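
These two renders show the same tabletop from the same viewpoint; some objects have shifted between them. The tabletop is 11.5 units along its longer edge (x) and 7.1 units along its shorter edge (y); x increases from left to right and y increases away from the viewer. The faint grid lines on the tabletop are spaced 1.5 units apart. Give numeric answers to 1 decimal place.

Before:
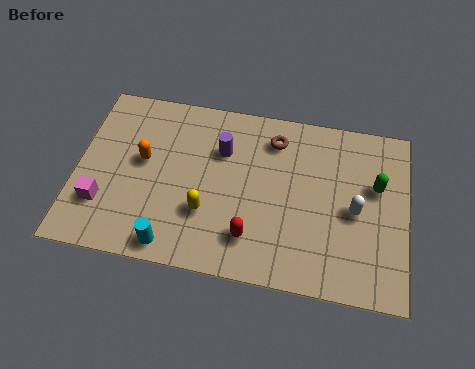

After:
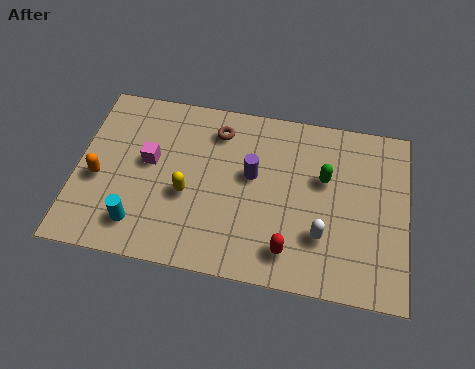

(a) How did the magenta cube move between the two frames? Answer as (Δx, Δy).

(1.5, 2.0)

From the two frames, the magenta cube sits at roughly (1.0, 2.0) before and (2.5, 4.0) after.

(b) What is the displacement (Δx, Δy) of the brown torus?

(-2.0, 0.0)

From the two frames, the brown torus sits at roughly (6.8, 5.7) before and (4.8, 5.7) after.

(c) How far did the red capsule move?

1.3

The red capsule was near (6.2, 1.6) before and (7.5, 1.3) after, so it travelled √(1.3² + 0.3²) ≈ 1.3 units.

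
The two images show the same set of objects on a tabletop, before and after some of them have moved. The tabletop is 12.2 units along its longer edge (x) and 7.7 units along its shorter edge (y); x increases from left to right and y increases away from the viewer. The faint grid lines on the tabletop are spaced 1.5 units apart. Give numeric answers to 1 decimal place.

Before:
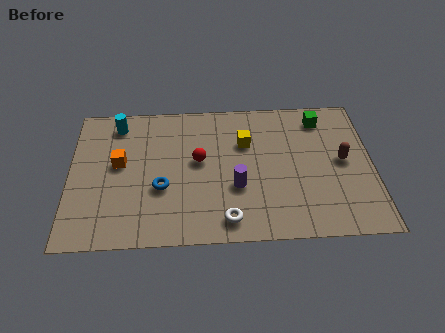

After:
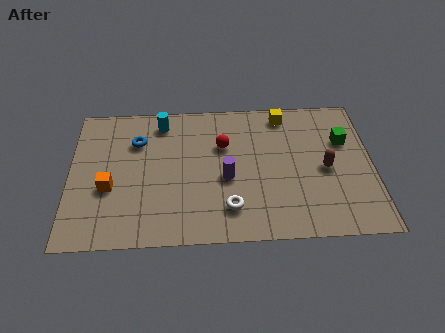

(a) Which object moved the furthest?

the blue torus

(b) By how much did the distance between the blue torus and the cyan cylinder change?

-2.6

They were about 4.0 units apart before and 1.4 after — 2.6 units closer together.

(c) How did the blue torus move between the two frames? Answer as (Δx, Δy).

(-1.0, 2.6)

The blue torus was at about (3.7, 2.9) and moved to about (2.7, 5.5).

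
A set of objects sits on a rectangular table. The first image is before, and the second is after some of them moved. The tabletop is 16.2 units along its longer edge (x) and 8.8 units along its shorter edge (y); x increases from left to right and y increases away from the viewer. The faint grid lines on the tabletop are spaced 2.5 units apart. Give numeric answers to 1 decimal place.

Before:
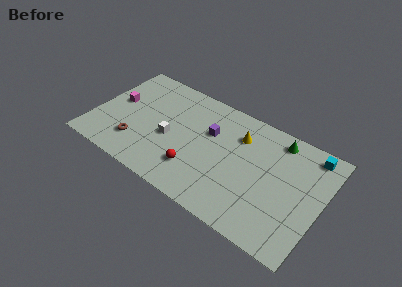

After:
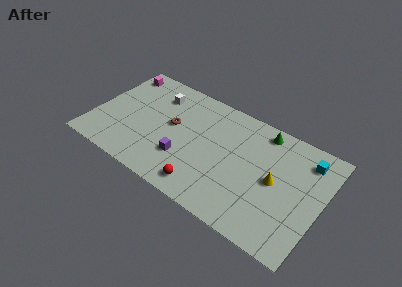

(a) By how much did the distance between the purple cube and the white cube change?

+1.7

The distance was about 3.2 in the first image and 4.9 in the second, so they moved 1.7 units further apart.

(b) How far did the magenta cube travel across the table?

2.6

The magenta cube moved from about (1.4, 4.9) to (1.1, 7.5), a distance of √(0.3² + 2.6²) ≈ 2.6.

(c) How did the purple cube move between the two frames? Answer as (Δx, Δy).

(-1.4, -3.0)

From the two frames, the purple cube sits at roughly (8.1, 5.7) before and (6.7, 2.7) after.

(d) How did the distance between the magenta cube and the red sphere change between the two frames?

+2.9

They were about 6.7 units apart before and 9.6 after — 2.9 units further apart.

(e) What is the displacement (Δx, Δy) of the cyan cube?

(-0.2, -0.6)

The cyan cube was at about (15.0, 7.7) and moved to about (14.8, 7.1).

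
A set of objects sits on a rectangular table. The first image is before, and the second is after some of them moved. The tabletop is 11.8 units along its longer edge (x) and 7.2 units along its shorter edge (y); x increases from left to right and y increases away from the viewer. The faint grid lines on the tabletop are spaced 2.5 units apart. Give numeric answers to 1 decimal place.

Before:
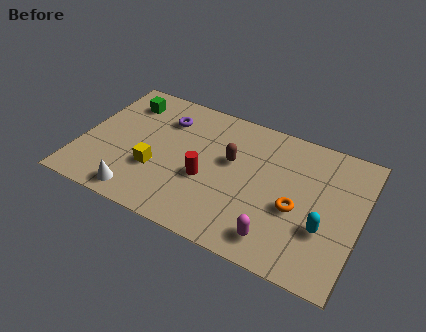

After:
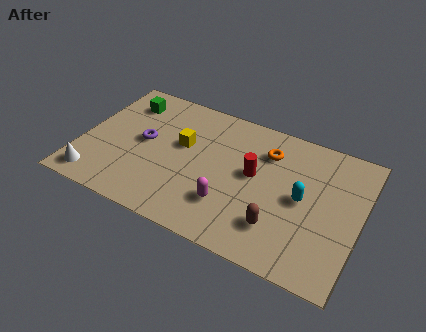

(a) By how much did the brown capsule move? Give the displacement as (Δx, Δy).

(2.3, -2.5)

The brown capsule was at about (6.3, 4.3) and moved to about (8.6, 1.8).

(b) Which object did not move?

the green cube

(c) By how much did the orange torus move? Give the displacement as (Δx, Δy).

(-1.5, 2.4)

From the two frames, the orange torus sits at roughly (9.2, 3.0) before and (7.7, 5.4) after.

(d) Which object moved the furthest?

the brown capsule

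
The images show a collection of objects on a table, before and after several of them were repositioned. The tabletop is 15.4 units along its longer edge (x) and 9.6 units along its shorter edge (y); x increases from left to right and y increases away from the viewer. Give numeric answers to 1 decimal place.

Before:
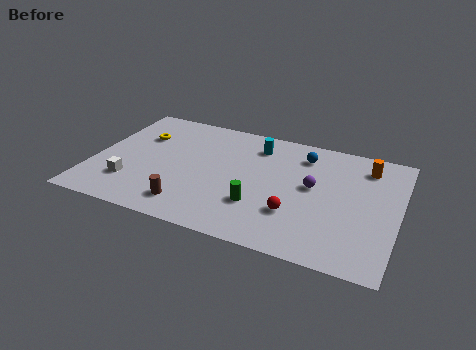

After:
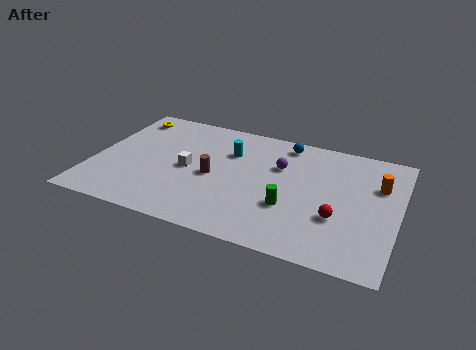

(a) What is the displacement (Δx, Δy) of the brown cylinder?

(0.9, 2.7)

The brown cylinder started near (5.2, 1.7) and ended near (6.1, 4.4).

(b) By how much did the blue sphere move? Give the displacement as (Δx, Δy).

(-1.0, 0.7)

From the two frames, the blue sphere sits at roughly (10.4, 7.7) before and (9.4, 8.4) after.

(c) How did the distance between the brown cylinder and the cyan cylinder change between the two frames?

-4.2

Before: roughly 6.6 units apart; after: 2.4. That's 4.2 units closer together.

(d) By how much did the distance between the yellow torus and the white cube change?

+0.9

The distance was about 4.1 in the first image and 5.0 in the second, so they moved 0.9 units further apart.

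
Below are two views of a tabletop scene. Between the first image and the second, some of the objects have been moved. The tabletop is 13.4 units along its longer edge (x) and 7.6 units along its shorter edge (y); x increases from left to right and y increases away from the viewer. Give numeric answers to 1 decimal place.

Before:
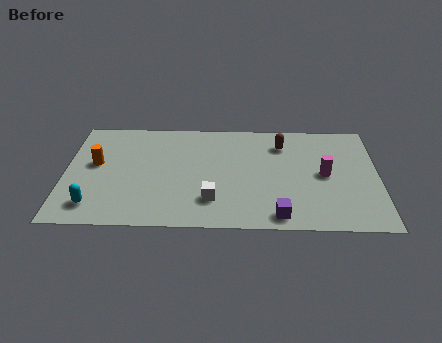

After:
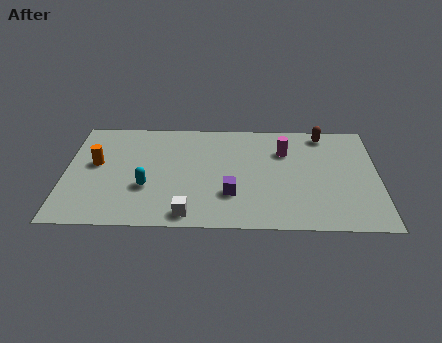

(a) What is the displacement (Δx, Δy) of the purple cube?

(-2.0, 1.4)

The purple cube was at about (9.1, 0.9) and moved to about (7.1, 2.3).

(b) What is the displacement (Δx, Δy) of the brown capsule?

(1.8, 0.8)

From the two frames, the brown capsule sits at roughly (9.3, 5.9) before and (11.1, 6.7) after.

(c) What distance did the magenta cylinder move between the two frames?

2.3

The magenta cylinder moved from about (11.1, 3.8) to (9.4, 5.4), a distance of √(1.7² + 1.6²) ≈ 2.3.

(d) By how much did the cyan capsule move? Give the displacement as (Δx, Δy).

(2.2, 1.3)

The cyan capsule was at about (1.3, 1.4) and moved to about (3.5, 2.7).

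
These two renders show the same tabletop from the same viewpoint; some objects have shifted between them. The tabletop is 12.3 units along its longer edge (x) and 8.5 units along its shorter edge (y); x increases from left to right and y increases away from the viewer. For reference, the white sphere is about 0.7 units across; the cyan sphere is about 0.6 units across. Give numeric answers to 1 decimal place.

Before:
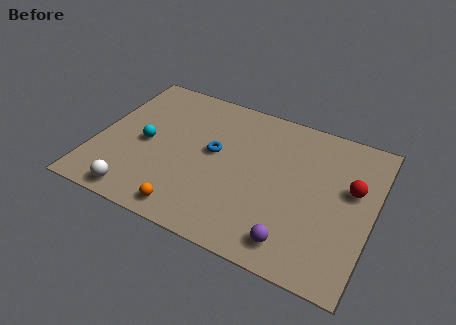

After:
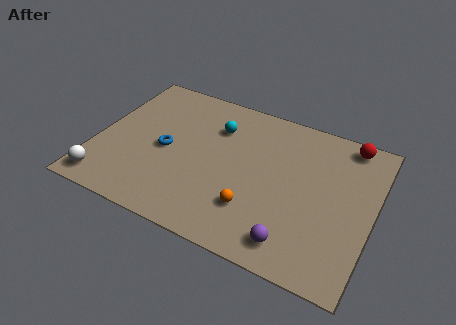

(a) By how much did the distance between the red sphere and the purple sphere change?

+2.2

The distance was about 4.3 in the first image and 6.5 in the second, so they moved 2.2 units further apart.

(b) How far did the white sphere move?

1.5

The white sphere moved from about (2.3, 0.9) to (0.8, 1.1), a distance of √(1.5² + 0.2²) ≈ 1.5.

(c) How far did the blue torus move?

2.2

The blue torus was near (5.2, 4.7) before and (3.1, 4.0) after, so it travelled √(2.1² + 0.7²) ≈ 2.2 units.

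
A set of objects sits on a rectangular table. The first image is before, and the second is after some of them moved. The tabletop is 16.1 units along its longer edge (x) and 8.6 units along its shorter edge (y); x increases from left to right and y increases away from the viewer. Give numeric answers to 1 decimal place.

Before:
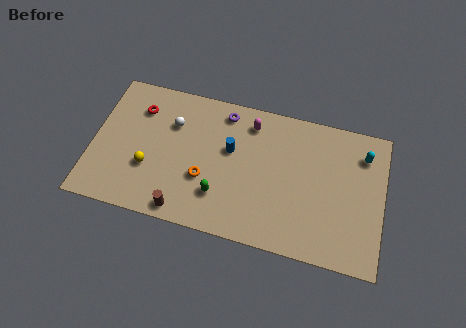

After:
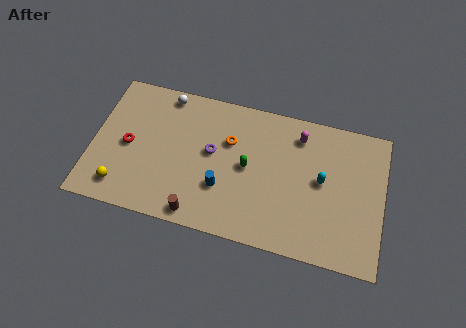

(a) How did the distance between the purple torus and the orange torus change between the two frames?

-3.1

They were about 4.4 units apart before and 1.3 after — 3.1 units closer together.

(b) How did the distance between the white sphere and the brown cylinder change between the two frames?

+2.0

Before: roughly 5.2 units apart; after: 7.2. That's 2.0 units further apart.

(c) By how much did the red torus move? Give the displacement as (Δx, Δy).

(-0.4, -2.4)

The red torus started near (2.4, 6.5) and ended near (2.0, 4.1).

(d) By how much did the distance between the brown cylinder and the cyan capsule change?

-3.6

They were about 11.2 units apart before and 7.6 after — 3.6 units closer together.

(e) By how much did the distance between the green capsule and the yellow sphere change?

+3.3

They were about 4.1 units apart before and 7.4 after — 3.3 units further apart.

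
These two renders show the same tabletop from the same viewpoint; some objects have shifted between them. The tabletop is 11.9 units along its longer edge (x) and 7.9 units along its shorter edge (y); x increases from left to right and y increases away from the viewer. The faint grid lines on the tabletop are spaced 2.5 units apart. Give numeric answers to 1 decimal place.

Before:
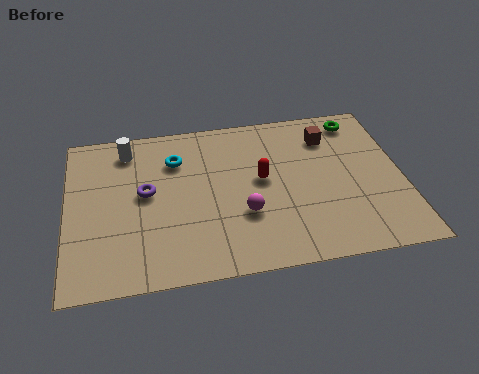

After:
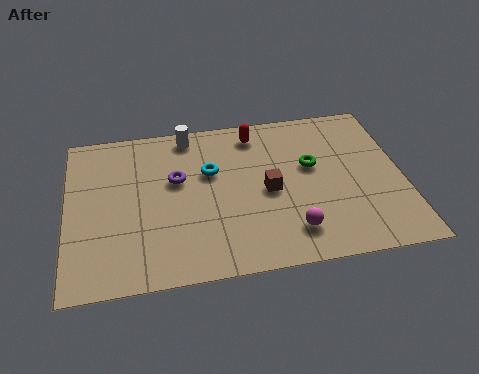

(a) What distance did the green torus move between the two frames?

2.8

From (10.5, 6.8) to (8.7, 4.7), the green torus covered √(1.8² + 2.1²) ≈ 2.8 units.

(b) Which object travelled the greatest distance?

the brown cube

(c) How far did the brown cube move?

3.3

The brown cube moved from about (9.4, 6.1) to (7.1, 3.7), a distance of √(2.3² + 2.4²) ≈ 3.3.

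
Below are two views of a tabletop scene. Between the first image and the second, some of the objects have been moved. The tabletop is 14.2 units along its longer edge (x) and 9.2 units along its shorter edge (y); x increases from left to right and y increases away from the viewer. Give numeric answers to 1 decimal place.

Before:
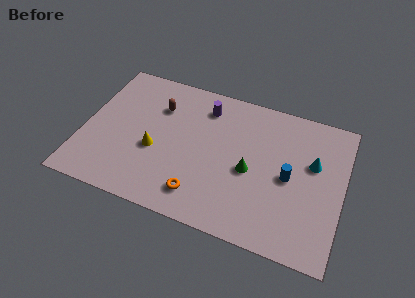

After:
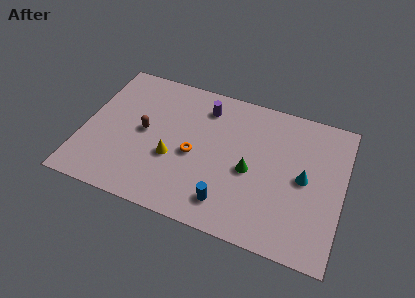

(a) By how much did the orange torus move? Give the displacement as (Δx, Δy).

(-0.6, 2.4)

The orange torus was at about (6.7, 1.7) and moved to about (6.1, 4.1).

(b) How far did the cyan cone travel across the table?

1.2

The cyan cone was near (12.5, 5.7) before and (12.1, 4.6) after, so it travelled √(0.4² + 1.1²) ≈ 1.2 units.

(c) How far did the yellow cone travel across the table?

1.0

The yellow cone was near (4.0, 3.7) before and (5.0, 3.5) after, so it travelled √(1.0² + 0.2²) ≈ 1.0 units.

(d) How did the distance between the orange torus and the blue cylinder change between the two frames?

-2.1

The distance was about 5.3 in the first image and 3.2 in the second, so they moved 2.1 units closer together.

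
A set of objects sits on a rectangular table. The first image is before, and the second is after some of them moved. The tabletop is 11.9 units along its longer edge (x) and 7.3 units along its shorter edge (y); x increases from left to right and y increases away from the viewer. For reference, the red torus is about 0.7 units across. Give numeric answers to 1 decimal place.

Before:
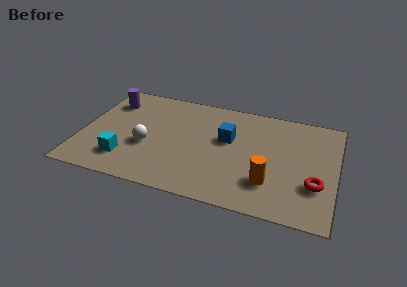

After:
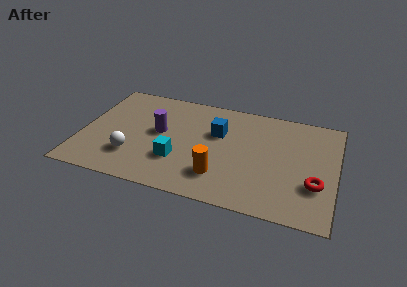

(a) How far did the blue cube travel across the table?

0.6

The blue cube was near (6.8, 4.4) before and (6.3, 4.7) after, so it travelled √(0.5² + 0.3²) ≈ 0.6 units.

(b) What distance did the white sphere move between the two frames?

1.1

From (3.1, 2.9) to (2.5, 2.0), the white sphere covered √(0.6² + 0.9²) ≈ 1.1 units.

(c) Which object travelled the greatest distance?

the purple cylinder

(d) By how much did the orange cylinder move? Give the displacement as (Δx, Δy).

(-2.3, -0.2)

The orange cylinder started near (8.9, 2.0) and ended near (6.6, 1.8).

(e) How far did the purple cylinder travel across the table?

3.0

The purple cylinder was near (1.1, 5.6) before and (3.6, 4.0) after, so it travelled √(2.5² + 1.6²) ≈ 3.0 units.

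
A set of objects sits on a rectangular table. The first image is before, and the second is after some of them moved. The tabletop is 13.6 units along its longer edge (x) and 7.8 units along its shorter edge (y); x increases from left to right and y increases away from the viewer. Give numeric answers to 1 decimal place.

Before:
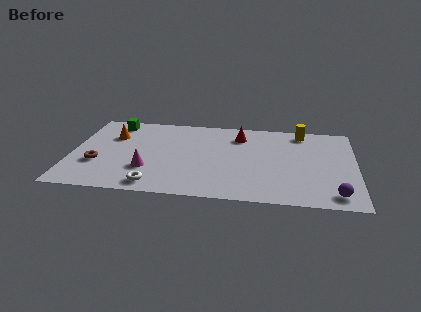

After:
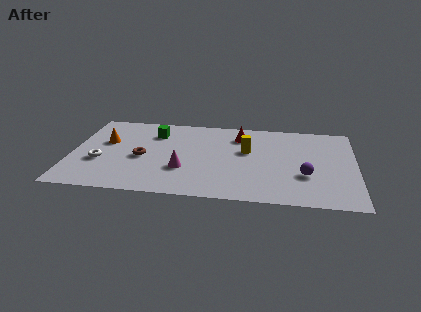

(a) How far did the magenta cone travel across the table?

1.7

From (3.7, 2.4) to (5.4, 2.6), the magenta cone covered √(1.7² + 0.2²) ≈ 1.7 units.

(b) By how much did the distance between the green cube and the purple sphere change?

-4.1

Before: roughly 12.1 units apart; after: 8.0. That's 4.1 units closer together.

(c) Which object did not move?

the red cone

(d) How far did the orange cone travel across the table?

0.7

The orange cone moved from about (1.9, 5.4) to (1.6, 4.8), a distance of √(0.3² + 0.6²) ≈ 0.7.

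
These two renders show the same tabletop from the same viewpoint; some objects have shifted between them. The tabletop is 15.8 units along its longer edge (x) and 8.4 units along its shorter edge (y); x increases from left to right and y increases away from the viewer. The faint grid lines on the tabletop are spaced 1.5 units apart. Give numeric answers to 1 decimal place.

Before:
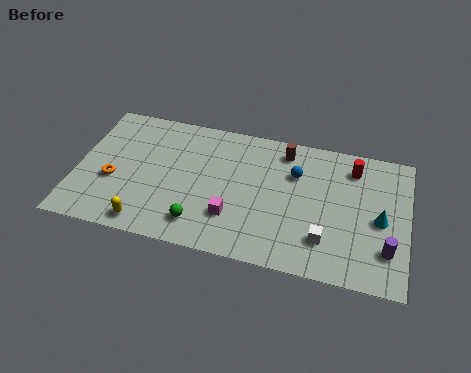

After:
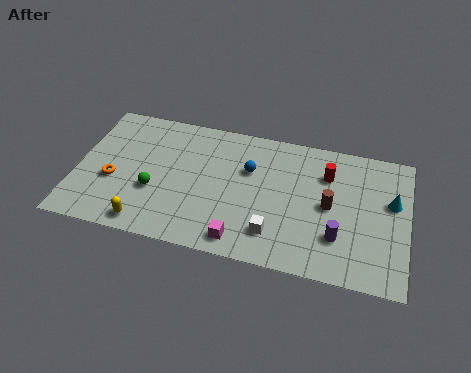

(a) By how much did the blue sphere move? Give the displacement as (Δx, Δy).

(-2.2, -0.3)

From the two frames, the blue sphere sits at roughly (10.4, 5.8) before and (8.2, 5.5) after.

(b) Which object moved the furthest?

the brown cylinder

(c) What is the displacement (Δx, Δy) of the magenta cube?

(0.5, -1.3)

The magenta cube started near (7.6, 2.4) and ended near (8.1, 1.1).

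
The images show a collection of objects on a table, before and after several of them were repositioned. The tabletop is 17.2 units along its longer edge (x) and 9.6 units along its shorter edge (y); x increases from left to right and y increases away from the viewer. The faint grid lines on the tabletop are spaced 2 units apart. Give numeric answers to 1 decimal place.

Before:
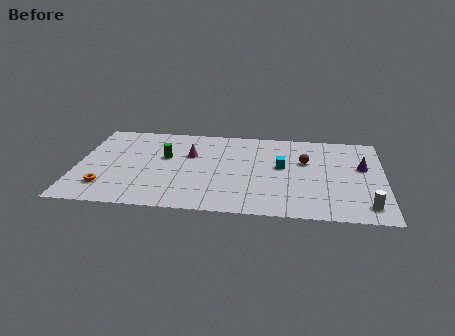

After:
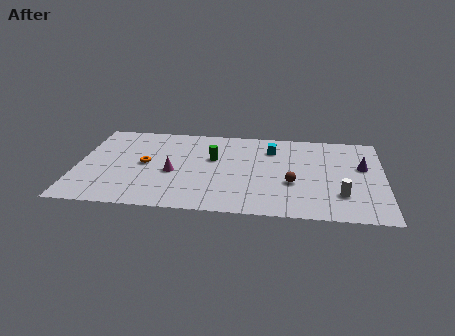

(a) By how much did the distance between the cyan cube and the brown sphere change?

+2.4

They were about 1.5 units apart before and 3.9 after — 2.4 units further apart.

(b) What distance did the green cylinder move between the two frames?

2.7

From (4.9, 5.8) to (7.6, 5.9), the green cylinder covered √(2.7² + 0.1²) ≈ 2.7 units.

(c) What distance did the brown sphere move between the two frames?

2.6

The brown sphere was near (12.8, 6.1) before and (12.1, 3.6) after, so it travelled √(0.7² + 2.5²) ≈ 2.6 units.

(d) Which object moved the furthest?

the orange torus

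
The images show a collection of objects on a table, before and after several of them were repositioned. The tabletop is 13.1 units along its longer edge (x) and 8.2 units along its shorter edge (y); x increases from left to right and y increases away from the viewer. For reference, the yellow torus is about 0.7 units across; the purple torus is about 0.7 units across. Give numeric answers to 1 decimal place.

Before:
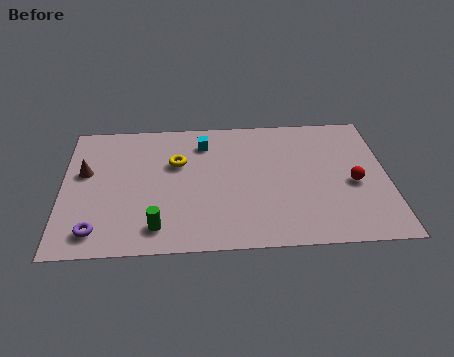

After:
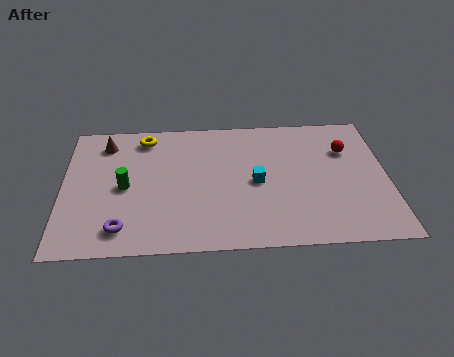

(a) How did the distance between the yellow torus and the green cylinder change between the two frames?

-0.8

Before: roughly 4.0 units apart; after: 3.2. That's 0.8 units closer together.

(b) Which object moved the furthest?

the cyan cube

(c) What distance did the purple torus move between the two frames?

1.0

From (1.4, 1.3) to (2.4, 1.4), the purple torus covered √(1.0² + 0.1²) ≈ 1.0 units.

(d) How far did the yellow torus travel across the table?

2.1

The yellow torus moved from about (4.6, 5.3) to (3.3, 7.0), a distance of √(1.3² + 1.7²) ≈ 2.1.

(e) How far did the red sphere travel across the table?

2.1

The red sphere was near (11.7, 3.6) before and (11.5, 5.7) after, so it travelled √(0.2² + 2.1²) ≈ 2.1 units.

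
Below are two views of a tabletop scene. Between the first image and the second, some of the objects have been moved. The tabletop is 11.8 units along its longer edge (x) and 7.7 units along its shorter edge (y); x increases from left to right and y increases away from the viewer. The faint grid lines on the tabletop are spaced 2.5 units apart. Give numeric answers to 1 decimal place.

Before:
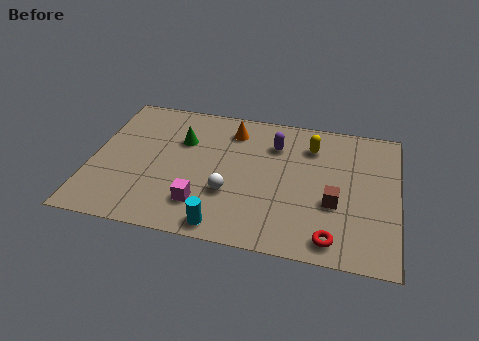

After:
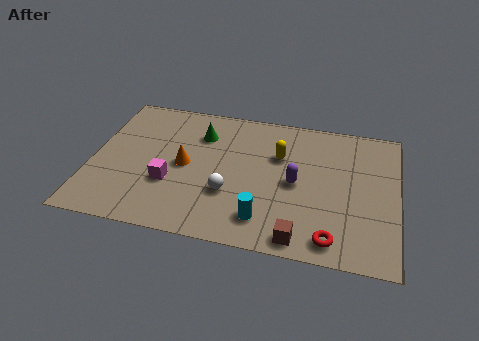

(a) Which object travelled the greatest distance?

the orange cone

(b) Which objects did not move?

the white sphere and the red torus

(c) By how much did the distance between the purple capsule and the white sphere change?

-0.8

They were about 3.5 units apart before and 2.7 after — 0.8 units closer together.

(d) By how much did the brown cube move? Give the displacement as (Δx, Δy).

(-1.2, -2.1)

From the two frames, the brown cube sits at roughly (9.4, 2.9) before and (8.2, 0.8) after.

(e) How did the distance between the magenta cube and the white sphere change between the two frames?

+1.0

They were about 1.3 units apart before and 2.3 after — 1.0 units further apart.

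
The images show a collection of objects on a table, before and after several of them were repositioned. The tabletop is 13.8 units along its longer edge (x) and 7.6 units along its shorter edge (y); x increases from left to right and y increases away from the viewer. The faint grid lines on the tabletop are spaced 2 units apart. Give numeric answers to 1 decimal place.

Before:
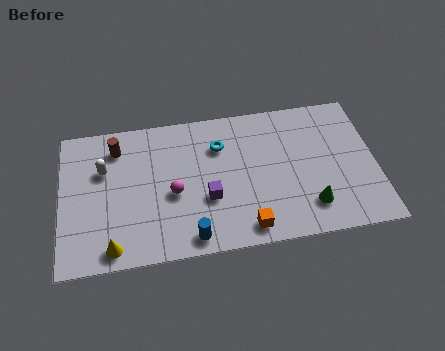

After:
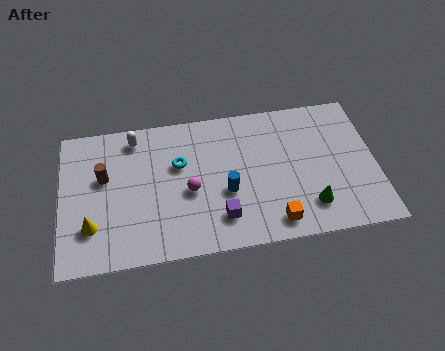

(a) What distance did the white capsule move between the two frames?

2.1

The white capsule was near (1.9, 5.0) before and (3.3, 6.5) after, so it travelled √(1.4² + 1.5²) ≈ 2.1 units.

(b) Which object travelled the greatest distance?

the blue cylinder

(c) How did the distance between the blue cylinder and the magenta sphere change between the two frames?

-0.9

Before: roughly 2.5 units apart; after: 1.6. That's 0.9 units closer together.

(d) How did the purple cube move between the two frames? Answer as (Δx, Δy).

(0.5, -1.1)

The purple cube was at about (6.4, 2.8) and moved to about (6.9, 1.7).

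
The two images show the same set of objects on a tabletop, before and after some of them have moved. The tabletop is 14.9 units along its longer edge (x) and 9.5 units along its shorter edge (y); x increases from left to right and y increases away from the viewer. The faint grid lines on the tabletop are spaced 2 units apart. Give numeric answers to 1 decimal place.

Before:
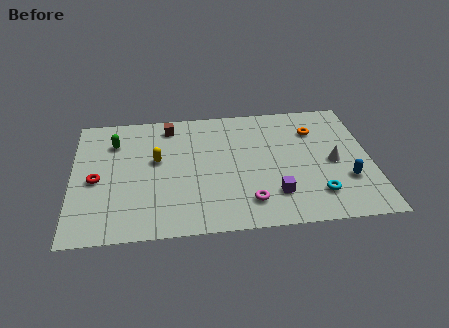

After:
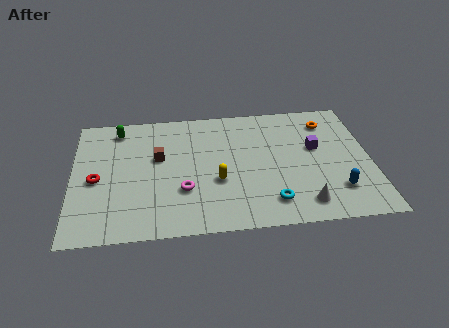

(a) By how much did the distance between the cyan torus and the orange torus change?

+1.7

Before: roughly 4.9 units apart; after: 6.6. That's 1.7 units further apart.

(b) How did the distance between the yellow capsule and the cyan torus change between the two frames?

-5.4

Before: roughly 8.6 units apart; after: 3.2. That's 5.4 units closer together.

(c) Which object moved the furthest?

the purple cube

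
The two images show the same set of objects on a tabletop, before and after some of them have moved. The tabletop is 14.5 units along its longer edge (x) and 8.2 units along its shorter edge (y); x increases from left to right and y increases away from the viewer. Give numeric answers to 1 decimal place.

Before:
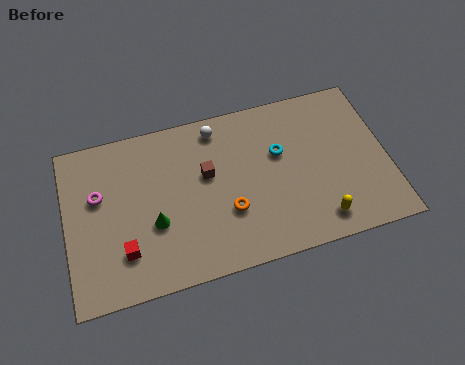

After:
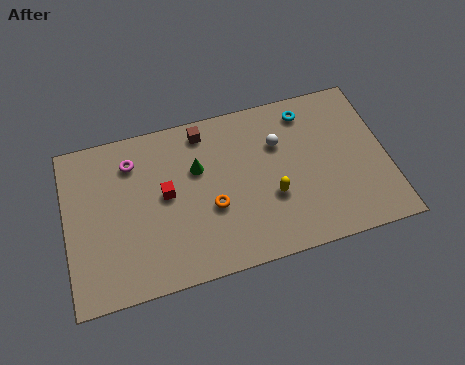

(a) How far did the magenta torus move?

2.1

The magenta torus was near (1.5, 5.1) before and (3.1, 6.4) after, so it travelled √(1.6² + 1.3²) ≈ 2.1 units.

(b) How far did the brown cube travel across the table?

2.2

The brown cube was near (6.4, 4.9) before and (6.4, 7.1) after, so it travelled √(0.0² + 2.2²) ≈ 2.2 units.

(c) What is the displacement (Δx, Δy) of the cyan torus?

(1.4, 1.8)

From the two frames, the cyan torus sits at roughly (9.7, 5.1) before and (11.1, 6.9) after.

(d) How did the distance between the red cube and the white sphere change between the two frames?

-1.4

They were about 6.7 units apart before and 5.3 after — 1.4 units closer together.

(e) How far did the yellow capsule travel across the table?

2.6

The yellow capsule moved from about (11.2, 1.3) to (9.2, 3.0), a distance of √(2.0² + 1.7²) ≈ 2.6.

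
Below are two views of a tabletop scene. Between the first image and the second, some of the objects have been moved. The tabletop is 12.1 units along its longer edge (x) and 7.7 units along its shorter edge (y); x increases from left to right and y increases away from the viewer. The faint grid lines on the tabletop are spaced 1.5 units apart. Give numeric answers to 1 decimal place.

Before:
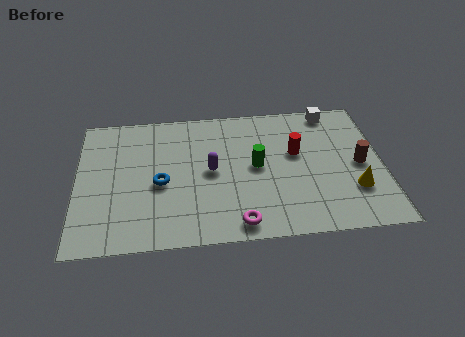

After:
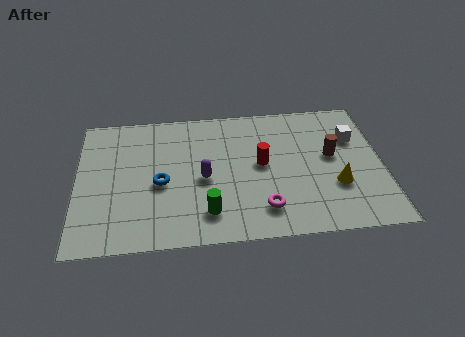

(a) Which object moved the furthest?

the green cylinder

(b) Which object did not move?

the blue torus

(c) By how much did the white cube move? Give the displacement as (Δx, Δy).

(0.8, -1.7)

The white cube was at about (10.2, 6.9) and moved to about (11.0, 5.2).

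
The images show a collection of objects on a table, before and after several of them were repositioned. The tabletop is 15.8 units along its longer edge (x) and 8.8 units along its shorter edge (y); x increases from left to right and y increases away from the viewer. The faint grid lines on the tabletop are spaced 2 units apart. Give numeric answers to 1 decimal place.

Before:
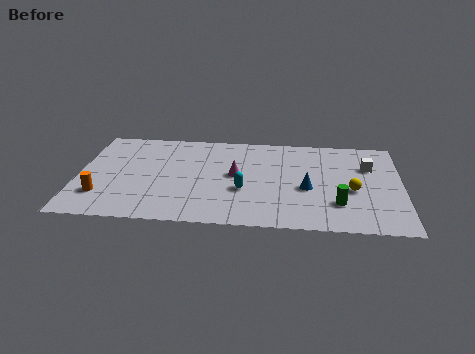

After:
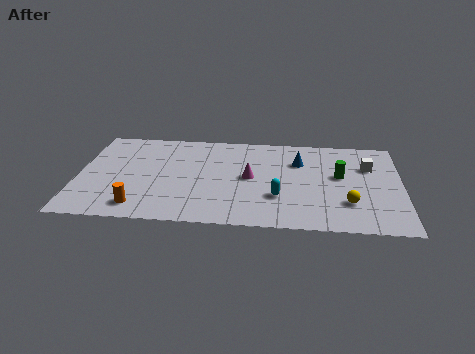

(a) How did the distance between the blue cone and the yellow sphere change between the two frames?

+2.2

Before: roughly 2.2 units apart; after: 4.4. That's 2.2 units further apart.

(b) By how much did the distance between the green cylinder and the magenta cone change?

-1.1

Before: roughly 5.5 units apart; after: 4.4. That's 1.1 units closer together.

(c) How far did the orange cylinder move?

2.1

From (1.2, 2.3) to (3.1, 1.4), the orange cylinder covered √(1.9² + 0.9²) ≈ 2.1 units.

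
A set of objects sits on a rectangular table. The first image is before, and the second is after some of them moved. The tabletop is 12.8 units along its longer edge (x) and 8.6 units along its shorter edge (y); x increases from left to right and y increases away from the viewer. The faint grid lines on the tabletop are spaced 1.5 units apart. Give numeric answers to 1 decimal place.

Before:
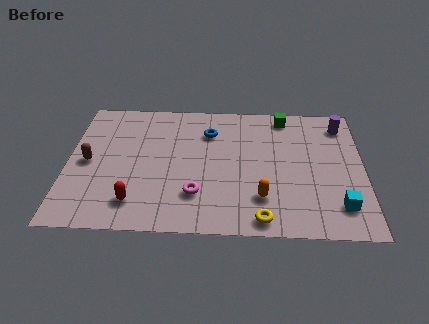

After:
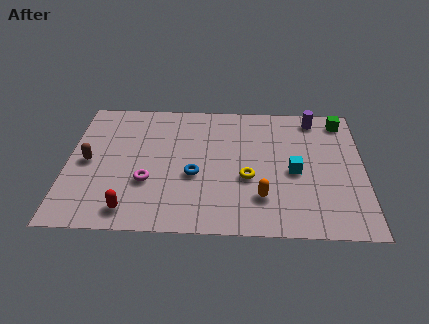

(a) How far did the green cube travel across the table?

2.5

The green cube moved from about (9.4, 7.6) to (11.9, 7.4), a distance of √(2.5² + 0.2²) ≈ 2.5.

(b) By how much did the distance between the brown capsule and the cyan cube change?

-2.2

The distance was about 11.1 in the first image and 8.9 in the second, so they moved 2.2 units closer together.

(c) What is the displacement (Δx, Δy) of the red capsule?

(-0.2, -0.5)

The red capsule was at about (3.0, 1.7) and moved to about (2.8, 1.2).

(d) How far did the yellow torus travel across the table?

2.6

The yellow torus moved from about (8.4, 0.9) to (7.8, 3.4), a distance of √(0.6² + 2.5²) ≈ 2.6.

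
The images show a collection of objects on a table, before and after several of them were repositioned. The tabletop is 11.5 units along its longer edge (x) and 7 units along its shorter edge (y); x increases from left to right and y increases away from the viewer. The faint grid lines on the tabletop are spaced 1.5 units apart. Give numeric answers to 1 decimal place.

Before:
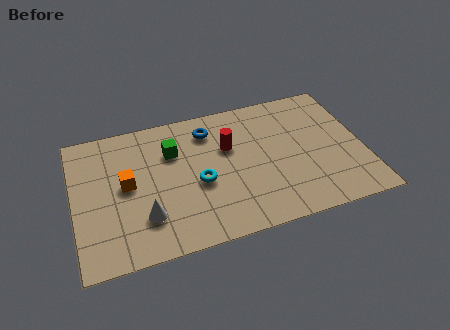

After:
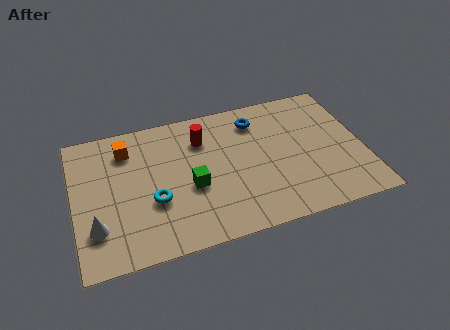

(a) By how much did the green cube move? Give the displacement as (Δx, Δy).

(0.6, -2.0)

The green cube started near (4.0, 4.9) and ended near (4.6, 2.9).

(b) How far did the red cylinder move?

1.2

The red cylinder was near (6.2, 4.5) before and (5.2, 5.2) after, so it travelled √(1.0² + 0.7²) ≈ 1.2 units.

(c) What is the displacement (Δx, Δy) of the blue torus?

(1.9, 0.0)

The blue torus started near (5.5, 5.6) and ended near (7.4, 5.6).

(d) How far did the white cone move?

1.9

From (2.7, 1.9) to (0.8, 1.9), the white cone covered √(1.9² + 0.0²) ≈ 1.9 units.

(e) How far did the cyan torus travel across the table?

1.8

From (4.9, 3.0) to (3.1, 2.6), the cyan torus covered √(1.8² + 0.4²) ≈ 1.8 units.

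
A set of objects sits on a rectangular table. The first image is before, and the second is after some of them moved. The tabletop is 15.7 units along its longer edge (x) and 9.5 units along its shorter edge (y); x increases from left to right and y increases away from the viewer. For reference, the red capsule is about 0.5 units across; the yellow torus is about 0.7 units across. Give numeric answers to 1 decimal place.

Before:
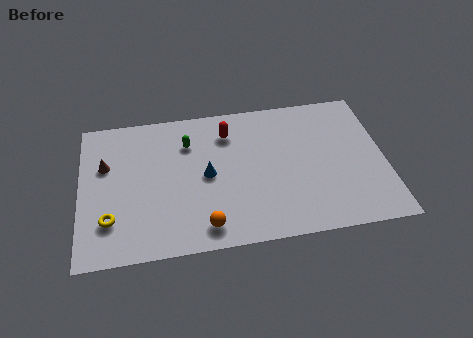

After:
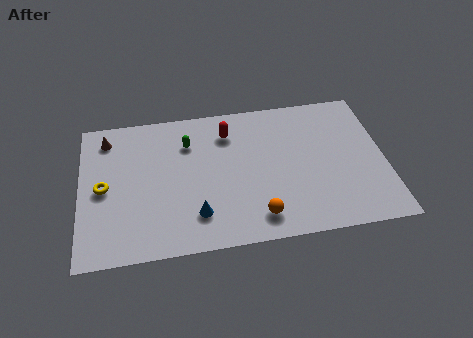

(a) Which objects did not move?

the red capsule and the green capsule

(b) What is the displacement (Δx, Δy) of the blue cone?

(-0.6, -2.5)

From the two frames, the blue cone sits at roughly (6.5, 4.7) before and (5.9, 2.2) after.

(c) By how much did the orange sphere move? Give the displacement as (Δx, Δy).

(2.7, 0.2)

From the two frames, the orange sphere sits at roughly (6.3, 1.4) before and (9.0, 1.6) after.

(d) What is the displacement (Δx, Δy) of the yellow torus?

(-0.3, 2.1)

The yellow torus was at about (1.5, 2.5) and moved to about (1.2, 4.6).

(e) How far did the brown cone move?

1.8

The brown cone moved from about (1.3, 6.1) to (1.4, 7.9), a distance of √(0.1² + 1.8²) ≈ 1.8.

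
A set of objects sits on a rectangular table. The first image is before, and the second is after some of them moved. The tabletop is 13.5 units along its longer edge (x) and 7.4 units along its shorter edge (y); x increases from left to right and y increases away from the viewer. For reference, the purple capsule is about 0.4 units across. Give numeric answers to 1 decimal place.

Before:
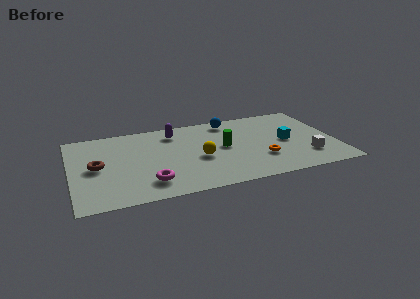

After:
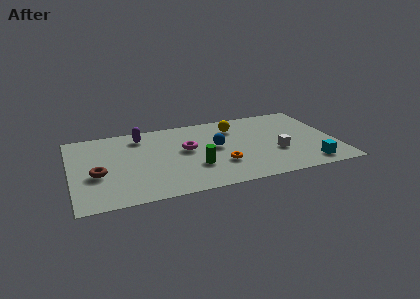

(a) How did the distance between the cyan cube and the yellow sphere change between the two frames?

+1.2

They were about 4.5 units apart before and 5.7 after — 1.2 units further apart.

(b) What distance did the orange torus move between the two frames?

2.1

From (9.6, 2.3) to (7.5, 2.3), the orange torus covered √(2.1² + 0.0²) ≈ 2.1 units.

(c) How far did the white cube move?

1.7

From (11.9, 1.9) to (10.4, 2.7), the white cube covered √(1.5² + 0.8²) ≈ 1.7 units.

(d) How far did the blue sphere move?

2.6

From (8.3, 6.4) to (7.4, 4.0), the blue sphere covered √(0.9² + 2.4²) ≈ 2.6 units.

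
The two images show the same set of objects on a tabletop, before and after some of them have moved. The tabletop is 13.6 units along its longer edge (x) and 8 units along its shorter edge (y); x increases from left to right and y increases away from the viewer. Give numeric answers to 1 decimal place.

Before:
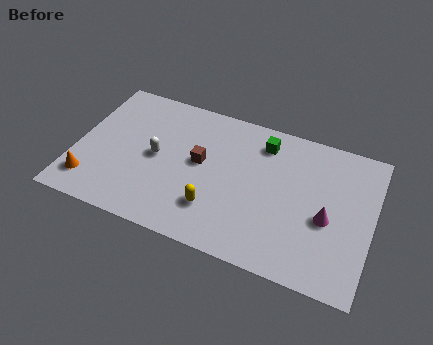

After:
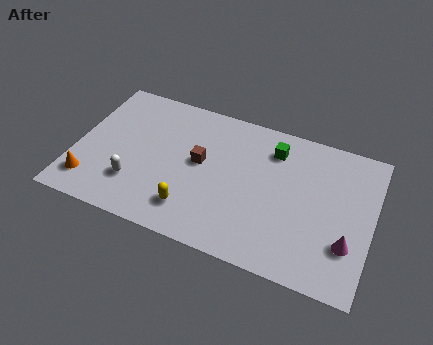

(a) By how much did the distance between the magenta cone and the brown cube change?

+1.2

The distance was about 6.0 in the first image and 7.2 in the second, so they moved 1.2 units further apart.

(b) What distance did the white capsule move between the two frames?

2.0

The white capsule was near (3.7, 4.0) before and (2.9, 2.2) after, so it travelled √(0.8² + 1.8²) ≈ 2.0 units.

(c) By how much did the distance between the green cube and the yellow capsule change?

+0.9

Before: roughly 4.8 units apart; after: 5.7. That's 0.9 units further apart.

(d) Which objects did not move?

the orange cone and the brown cube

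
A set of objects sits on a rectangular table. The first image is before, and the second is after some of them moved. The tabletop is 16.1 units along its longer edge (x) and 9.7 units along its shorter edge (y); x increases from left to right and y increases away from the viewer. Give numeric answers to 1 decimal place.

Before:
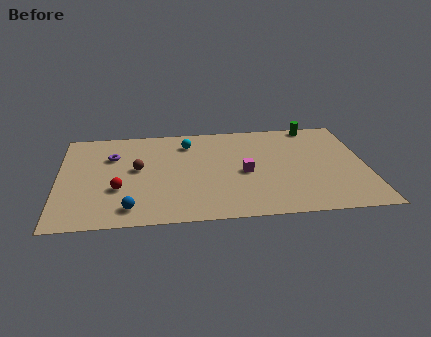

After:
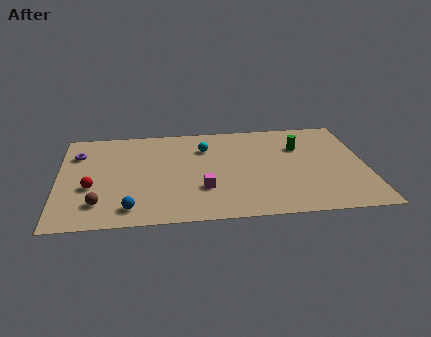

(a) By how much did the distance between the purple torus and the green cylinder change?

+0.7

The distance was about 11.0 in the first image and 11.7 in the second, so they moved 0.7 units further apart.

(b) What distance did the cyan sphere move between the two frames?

1.1

From (6.8, 7.7) to (7.7, 7.1), the cyan sphere covered √(0.9² + 0.6²) ≈ 1.1 units.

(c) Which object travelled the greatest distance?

the brown sphere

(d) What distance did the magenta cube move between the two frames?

2.6

The magenta cube was near (9.7, 4.4) before and (7.5, 3.0) after, so it travelled √(2.2² + 1.4²) ≈ 2.6 units.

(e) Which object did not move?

the blue sphere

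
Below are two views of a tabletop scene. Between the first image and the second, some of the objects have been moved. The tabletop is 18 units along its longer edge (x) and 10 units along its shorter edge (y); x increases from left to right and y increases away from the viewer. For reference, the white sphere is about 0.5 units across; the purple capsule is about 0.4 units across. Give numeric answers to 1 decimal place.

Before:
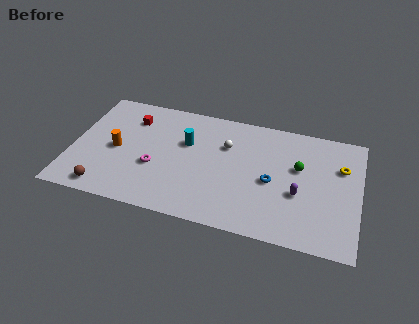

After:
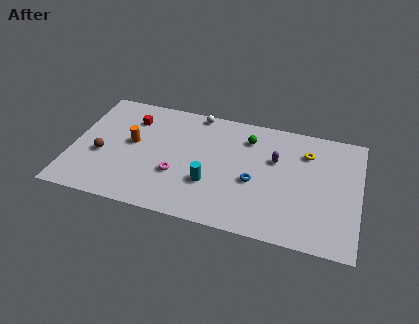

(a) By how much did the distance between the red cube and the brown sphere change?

-2.6

Before: roughly 6.5 units apart; after: 3.9. That's 2.6 units closer together.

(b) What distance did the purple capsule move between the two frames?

3.0

From (14.3, 3.9) to (12.7, 6.4), the purple capsule covered √(1.6² + 2.5²) ≈ 3.0 units.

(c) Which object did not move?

the red cube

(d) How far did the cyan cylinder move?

3.5

The cyan cylinder was near (7.1, 6.4) before and (8.8, 3.3) after, so it travelled √(1.7² + 3.1²) ≈ 3.5 units.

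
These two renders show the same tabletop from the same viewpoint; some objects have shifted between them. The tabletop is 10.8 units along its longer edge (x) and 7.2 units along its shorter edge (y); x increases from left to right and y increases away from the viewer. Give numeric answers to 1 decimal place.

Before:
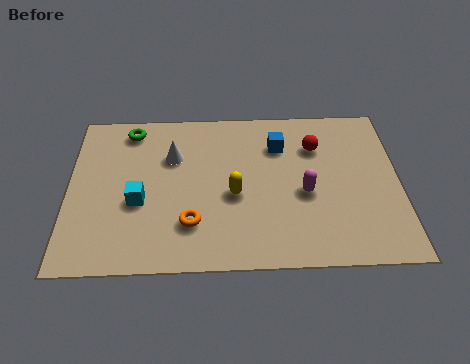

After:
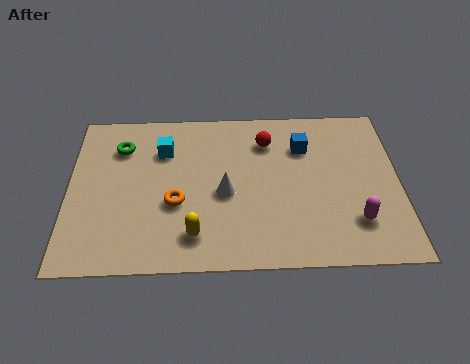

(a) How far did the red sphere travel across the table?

1.6

The red sphere was near (8.1, 5.2) before and (6.5, 5.5) after, so it travelled √(1.6² + 0.3²) ≈ 1.6 units.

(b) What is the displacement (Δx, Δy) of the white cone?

(1.7, -1.7)

The white cone was at about (3.4, 4.9) and moved to about (5.1, 3.2).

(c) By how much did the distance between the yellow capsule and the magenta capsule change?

+2.9

Before: roughly 2.3 units apart; after: 5.2. That's 2.9 units further apart.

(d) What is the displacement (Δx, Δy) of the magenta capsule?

(1.6, -1.3)

The magenta capsule started near (7.7, 3.1) and ended near (9.3, 1.8).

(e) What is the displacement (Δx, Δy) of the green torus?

(-0.3, -0.8)

From the two frames, the green torus sits at roughly (2.0, 6.2) before and (1.7, 5.4) after.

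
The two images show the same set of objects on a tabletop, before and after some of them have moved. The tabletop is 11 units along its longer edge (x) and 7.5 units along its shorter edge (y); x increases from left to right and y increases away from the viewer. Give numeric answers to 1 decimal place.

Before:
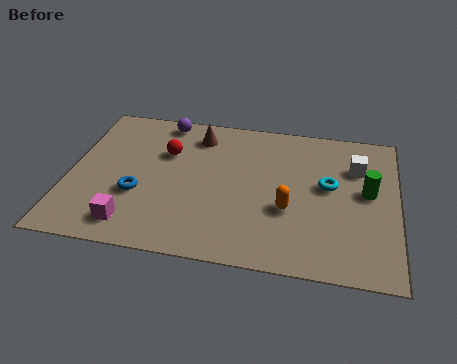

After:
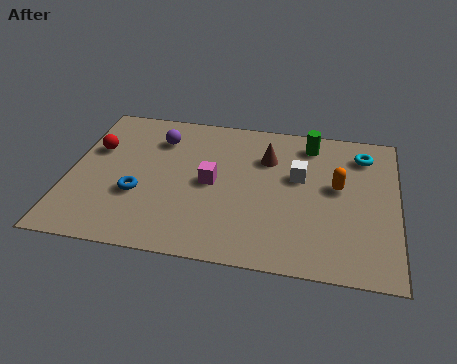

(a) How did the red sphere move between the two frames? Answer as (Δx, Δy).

(-2.4, -0.2)

The red sphere started near (3.2, 5.0) and ended near (0.8, 4.8).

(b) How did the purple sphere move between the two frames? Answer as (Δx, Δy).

(-0.1, -1.0)

The purple sphere was at about (3.0, 6.7) and moved to about (2.9, 5.7).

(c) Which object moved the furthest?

the magenta cube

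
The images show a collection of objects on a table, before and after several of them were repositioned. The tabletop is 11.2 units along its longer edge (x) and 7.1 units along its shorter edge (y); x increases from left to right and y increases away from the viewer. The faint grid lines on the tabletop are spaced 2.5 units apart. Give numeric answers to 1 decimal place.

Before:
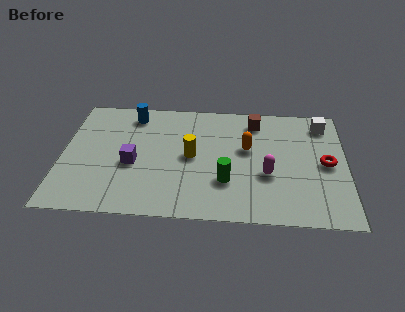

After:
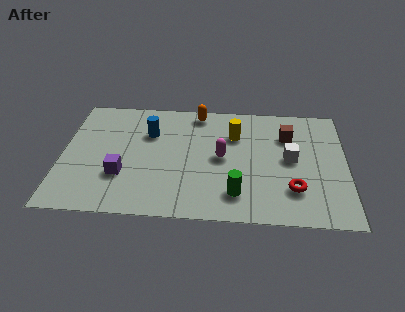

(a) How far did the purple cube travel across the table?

0.8

From (2.8, 3.0) to (2.4, 2.3), the purple cube covered √(0.4² + 0.7²) ≈ 0.8 units.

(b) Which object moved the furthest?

the orange capsule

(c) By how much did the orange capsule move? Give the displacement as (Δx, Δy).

(-2.0, 2.1)

The orange capsule started near (7.3, 4.2) and ended near (5.3, 6.3).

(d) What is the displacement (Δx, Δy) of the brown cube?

(1.3, -0.8)

From the two frames, the brown cube sits at roughly (7.6, 5.9) before and (8.9, 5.1) after.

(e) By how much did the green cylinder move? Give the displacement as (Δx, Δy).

(0.4, -0.7)

The green cylinder started near (6.5, 2.2) and ended near (6.9, 1.5).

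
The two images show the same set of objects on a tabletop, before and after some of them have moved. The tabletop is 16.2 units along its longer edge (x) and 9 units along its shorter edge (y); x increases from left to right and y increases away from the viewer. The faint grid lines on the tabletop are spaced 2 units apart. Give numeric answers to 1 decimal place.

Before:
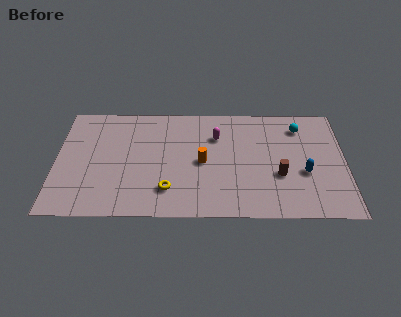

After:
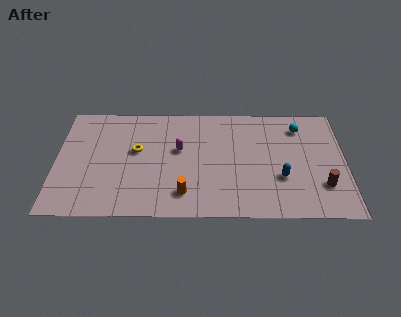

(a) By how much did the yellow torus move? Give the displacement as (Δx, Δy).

(-1.8, 3.1)

From the two frames, the yellow torus sits at roughly (6.3, 2.1) before and (4.5, 5.2) after.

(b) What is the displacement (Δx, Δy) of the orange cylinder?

(-1.0, -2.5)

The orange cylinder was at about (8.2, 4.3) and moved to about (7.2, 1.8).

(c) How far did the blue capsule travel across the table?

1.4

The blue capsule was near (13.9, 3.5) before and (12.6, 3.1) after, so it travelled √(1.3² + 0.4²) ≈ 1.4 units.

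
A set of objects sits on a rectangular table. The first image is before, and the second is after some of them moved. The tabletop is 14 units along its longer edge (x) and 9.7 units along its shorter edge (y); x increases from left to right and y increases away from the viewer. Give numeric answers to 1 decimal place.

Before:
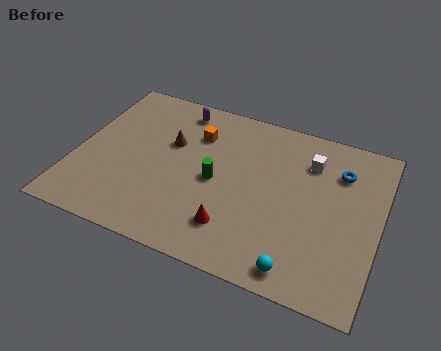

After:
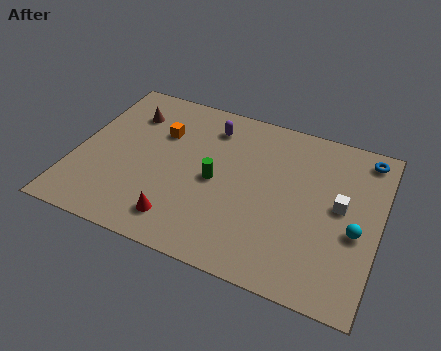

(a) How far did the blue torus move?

1.7

The blue torus was near (12.0, 7.2) before and (13.1, 8.5) after, so it travelled √(1.1² + 1.3²) ≈ 1.7 units.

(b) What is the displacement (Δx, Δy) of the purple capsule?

(1.6, -0.6)

The purple capsule started near (4.3, 8.4) and ended near (5.9, 7.8).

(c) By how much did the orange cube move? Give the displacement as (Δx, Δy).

(-1.6, -0.5)

The orange cube started near (5.3, 7.1) and ended near (3.7, 6.6).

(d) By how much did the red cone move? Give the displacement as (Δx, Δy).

(-2.4, -0.5)

From the two frames, the red cone sits at roughly (7.6, 2.2) before and (5.2, 1.7) after.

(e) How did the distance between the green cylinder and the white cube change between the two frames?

+0.8

Before: roughly 4.9 units apart; after: 5.7. That's 0.8 units further apart.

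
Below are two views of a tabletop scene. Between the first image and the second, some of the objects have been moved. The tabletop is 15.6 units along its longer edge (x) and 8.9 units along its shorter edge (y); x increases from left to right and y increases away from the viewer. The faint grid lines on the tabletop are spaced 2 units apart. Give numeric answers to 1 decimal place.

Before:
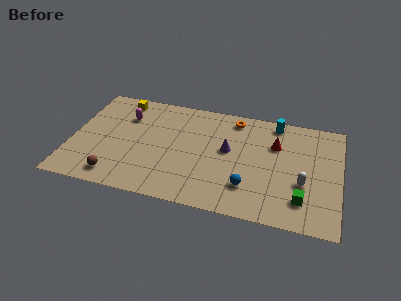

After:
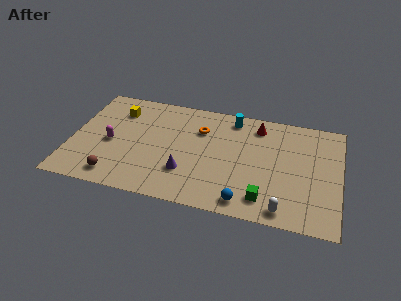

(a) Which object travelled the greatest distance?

the purple cone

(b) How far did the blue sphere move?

1.2

From (10.4, 2.3) to (10.3, 1.1), the blue sphere covered √(0.1² + 1.2²) ≈ 1.2 units.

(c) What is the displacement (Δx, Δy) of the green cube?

(-2.1, -0.4)

From the two frames, the green cube sits at roughly (13.5, 2.0) before and (11.4, 1.6) after.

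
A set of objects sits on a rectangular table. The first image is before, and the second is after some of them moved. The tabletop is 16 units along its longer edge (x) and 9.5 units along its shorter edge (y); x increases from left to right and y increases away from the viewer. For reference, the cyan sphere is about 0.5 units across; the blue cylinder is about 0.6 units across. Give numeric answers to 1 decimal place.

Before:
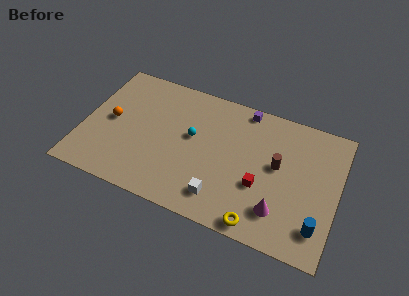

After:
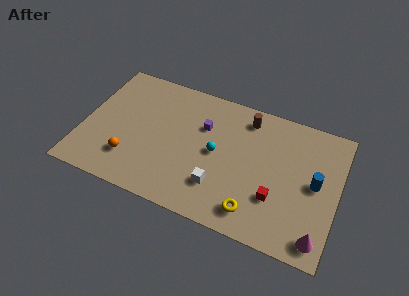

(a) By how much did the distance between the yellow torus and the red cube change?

-0.8

Before: roughly 2.6 units apart; after: 1.8. That's 0.8 units closer together.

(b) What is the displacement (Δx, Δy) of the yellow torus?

(-0.4, 0.7)

The yellow torus started near (11.5, 0.9) and ended near (11.1, 1.6).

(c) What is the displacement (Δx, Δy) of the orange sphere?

(1.5, -2.4)

The orange sphere was at about (1.7, 4.8) and moved to about (3.2, 2.4).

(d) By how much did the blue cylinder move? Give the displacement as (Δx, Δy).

(-0.4, 2.9)

From the two frames, the blue cylinder sits at roughly (15.0, 2.0) before and (14.6, 4.9) after.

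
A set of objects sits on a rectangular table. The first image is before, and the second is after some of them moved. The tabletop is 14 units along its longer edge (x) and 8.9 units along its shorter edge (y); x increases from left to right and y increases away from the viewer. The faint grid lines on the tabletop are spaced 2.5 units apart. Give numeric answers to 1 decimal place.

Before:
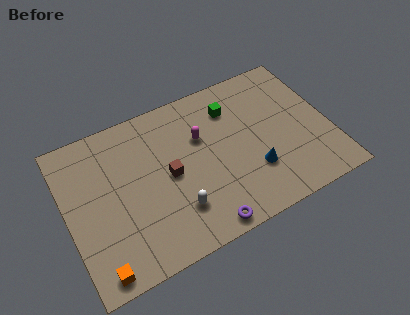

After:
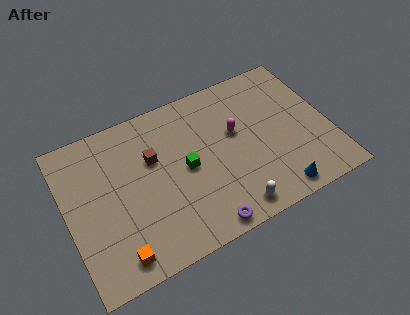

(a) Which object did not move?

the purple torus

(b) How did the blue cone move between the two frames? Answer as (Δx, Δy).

(1.0, -1.7)

The blue cone was at about (9.7, 2.7) and moved to about (10.7, 1.0).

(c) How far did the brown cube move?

1.5

From (5.4, 4.4) to (4.7, 5.7), the brown cube covered √(0.7² + 1.3²) ≈ 1.5 units.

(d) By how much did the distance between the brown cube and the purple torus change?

+1.5

They were about 3.8 units apart before and 5.3 after — 1.5 units further apart.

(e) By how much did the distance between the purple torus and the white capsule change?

-0.3

Before: roughly 1.9 units apart; after: 1.6. That's 0.3 units closer together.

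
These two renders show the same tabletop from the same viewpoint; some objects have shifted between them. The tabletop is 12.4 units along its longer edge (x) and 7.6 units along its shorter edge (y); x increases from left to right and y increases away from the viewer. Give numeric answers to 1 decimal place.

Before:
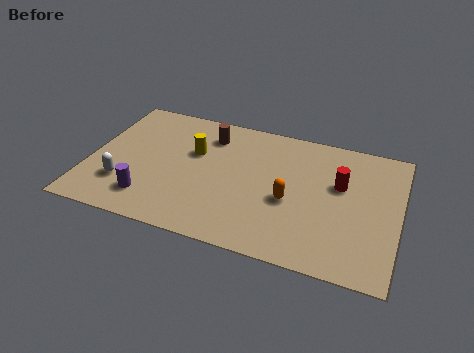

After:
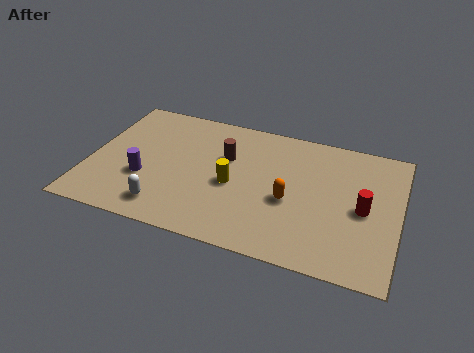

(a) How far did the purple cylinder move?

1.1

The purple cylinder moved from about (2.6, 1.6) to (2.3, 2.7), a distance of √(0.3² + 1.1²) ≈ 1.1.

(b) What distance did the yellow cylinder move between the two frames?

2.2

From (4.1, 4.8) to (5.8, 3.4), the yellow cylinder covered √(1.7² + 1.4²) ≈ 2.2 units.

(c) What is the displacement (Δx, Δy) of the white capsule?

(1.8, -0.8)

From the two frames, the white capsule sits at roughly (1.5, 2.1) before and (3.3, 1.3) after.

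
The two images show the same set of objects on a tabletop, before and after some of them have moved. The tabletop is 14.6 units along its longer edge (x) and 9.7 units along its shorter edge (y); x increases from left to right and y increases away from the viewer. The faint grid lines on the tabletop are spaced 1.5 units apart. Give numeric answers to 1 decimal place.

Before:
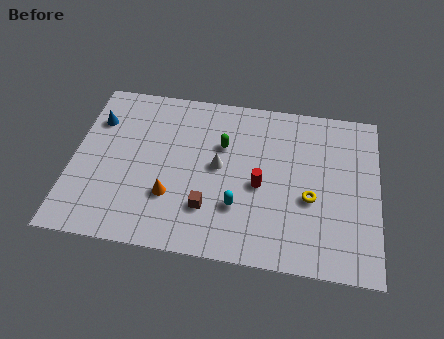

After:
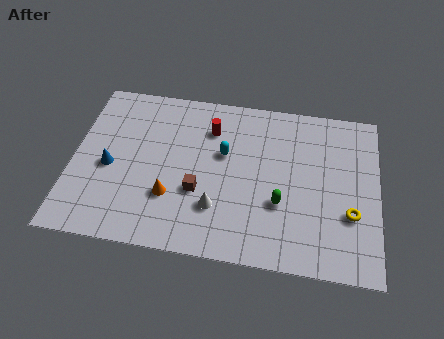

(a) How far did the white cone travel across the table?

2.4

From (7.0, 5.1) to (7.0, 2.7), the white cone covered √(0.0² + 2.4²) ≈ 2.4 units.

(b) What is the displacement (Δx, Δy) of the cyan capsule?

(-0.8, 3.0)

From the two frames, the cyan capsule sits at roughly (8.0, 2.9) before and (7.2, 5.9) after.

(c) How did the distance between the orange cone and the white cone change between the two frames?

-0.8

They were about 3.0 units apart before and 2.2 after — 0.8 units closer together.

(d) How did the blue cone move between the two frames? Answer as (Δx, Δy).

(0.8, -2.7)

The blue cone was at about (1.0, 7.0) and moved to about (1.8, 4.3).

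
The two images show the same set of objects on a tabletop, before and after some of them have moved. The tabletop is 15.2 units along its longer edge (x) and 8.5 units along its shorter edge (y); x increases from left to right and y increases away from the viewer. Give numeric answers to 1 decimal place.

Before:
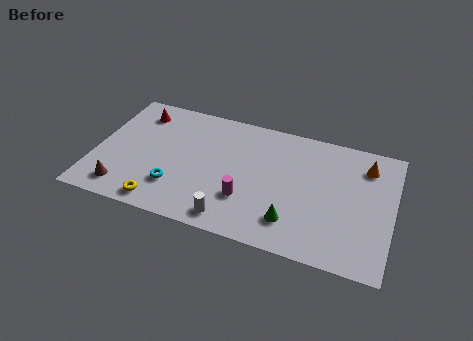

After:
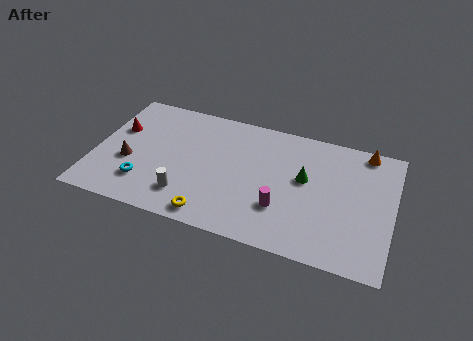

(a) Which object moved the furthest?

the green cone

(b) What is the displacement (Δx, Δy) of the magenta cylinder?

(1.8, 0.0)

The magenta cylinder was at about (7.9, 2.6) and moved to about (9.7, 2.6).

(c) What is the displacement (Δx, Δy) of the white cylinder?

(-2.4, 0.8)

The white cylinder started near (7.3, 1.1) and ended near (4.9, 1.9).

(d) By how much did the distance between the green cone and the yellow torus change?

-0.8

They were about 6.7 units apart before and 5.9 after — 0.8 units closer together.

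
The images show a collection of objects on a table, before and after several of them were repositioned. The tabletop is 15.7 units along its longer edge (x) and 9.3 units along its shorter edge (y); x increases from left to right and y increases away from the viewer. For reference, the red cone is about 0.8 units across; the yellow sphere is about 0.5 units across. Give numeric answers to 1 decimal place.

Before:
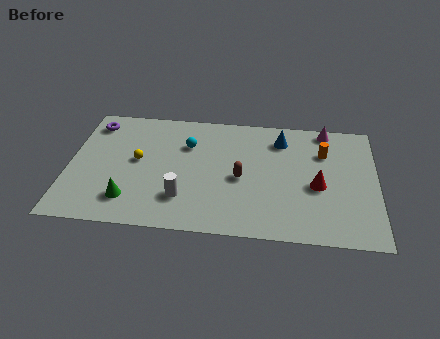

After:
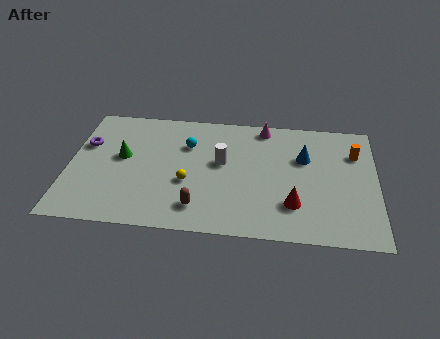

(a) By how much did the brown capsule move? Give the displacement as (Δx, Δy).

(-2.1, -2.4)

The brown capsule started near (8.8, 4.2) and ended near (6.7, 1.8).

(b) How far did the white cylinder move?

3.5

The white cylinder was near (5.9, 2.4) before and (7.8, 5.3) after, so it travelled √(1.9² + 2.9²) ≈ 3.5 units.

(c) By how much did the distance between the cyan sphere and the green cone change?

-1.8

The distance was about 5.3 in the first image and 3.5 in the second, so they moved 1.8 units closer together.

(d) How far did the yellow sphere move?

3.0

The yellow sphere was near (3.5, 5.0) before and (6.1, 3.6) after, so it travelled √(2.6² + 1.4²) ≈ 3.0 units.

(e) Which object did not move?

the cyan sphere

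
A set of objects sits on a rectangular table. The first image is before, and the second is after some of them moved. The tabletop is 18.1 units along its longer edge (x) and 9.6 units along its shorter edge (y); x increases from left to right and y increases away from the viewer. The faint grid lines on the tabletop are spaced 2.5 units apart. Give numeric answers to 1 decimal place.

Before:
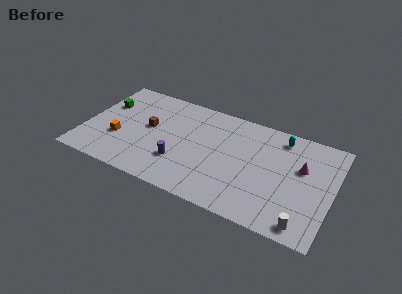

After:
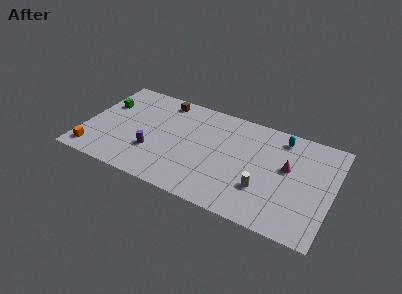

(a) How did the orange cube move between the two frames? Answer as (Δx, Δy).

(-1.6, -2.0)

The orange cube started near (2.6, 3.4) and ended near (1.0, 1.4).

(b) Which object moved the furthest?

the white cylinder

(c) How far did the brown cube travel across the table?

3.2

The brown cube was near (4.6, 5.3) before and (5.3, 8.4) after, so it travelled √(0.7² + 3.1²) ≈ 3.2 units.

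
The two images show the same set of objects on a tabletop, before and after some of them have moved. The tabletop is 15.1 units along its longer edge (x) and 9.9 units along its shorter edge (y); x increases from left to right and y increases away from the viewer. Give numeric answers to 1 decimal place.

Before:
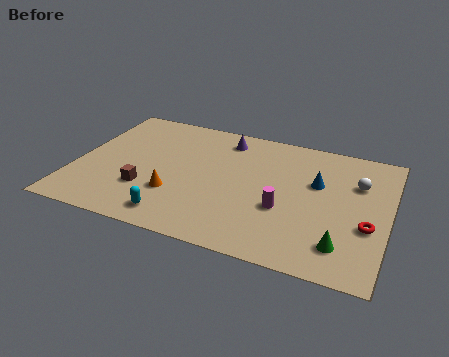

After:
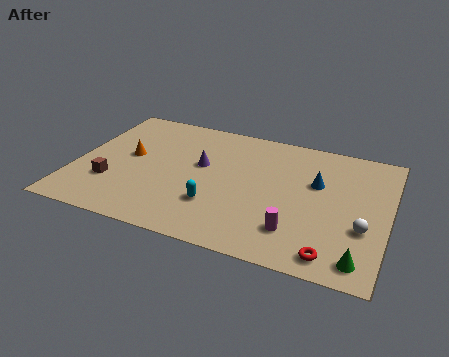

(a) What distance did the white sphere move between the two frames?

3.3

The white sphere was near (13.5, 6.8) before and (14.0, 3.5) after, so it travelled √(0.5² + 3.3²) ≈ 3.3 units.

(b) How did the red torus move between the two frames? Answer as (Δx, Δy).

(-1.5, -2.5)

From the two frames, the red torus sits at roughly (14.2, 3.7) before and (12.7, 1.2) after.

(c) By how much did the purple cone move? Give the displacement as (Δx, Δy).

(-0.9, -2.5)

The purple cone was at about (6.9, 8.3) and moved to about (6.0, 5.8).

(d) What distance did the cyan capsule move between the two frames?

2.3

From (5.2, 1.4) to (7.0, 2.9), the cyan capsule covered √(1.8² + 1.5²) ≈ 2.3 units.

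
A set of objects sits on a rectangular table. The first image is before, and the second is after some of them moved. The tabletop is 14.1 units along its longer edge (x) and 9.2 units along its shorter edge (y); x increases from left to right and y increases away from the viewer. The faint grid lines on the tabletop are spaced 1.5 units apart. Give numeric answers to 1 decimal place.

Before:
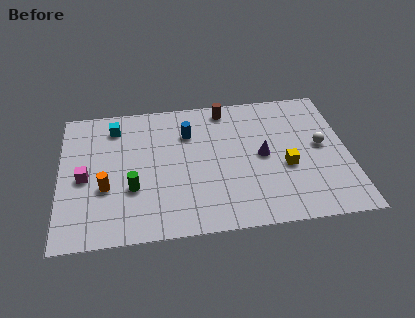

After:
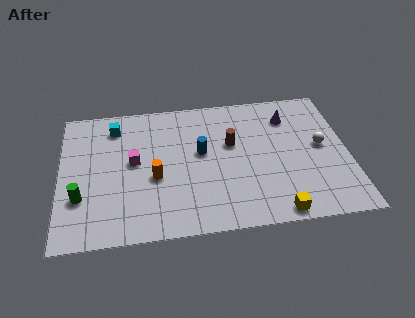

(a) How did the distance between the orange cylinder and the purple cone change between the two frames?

-0.3

Before: roughly 7.8 units apart; after: 7.5. That's 0.3 units closer together.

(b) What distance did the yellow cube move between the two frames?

3.0

The yellow cube moved from about (11.0, 3.7) to (10.4, 0.8), a distance of √(0.6² + 2.9²) ≈ 3.0.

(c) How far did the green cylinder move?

2.5

The green cylinder was near (3.5, 3.2) before and (1.0, 2.9) after, so it travelled √(2.5² + 0.3²) ≈ 2.5 units.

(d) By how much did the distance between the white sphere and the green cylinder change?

+2.5

The distance was about 9.5 in the first image and 12.0 in the second, so they moved 2.5 units further apart.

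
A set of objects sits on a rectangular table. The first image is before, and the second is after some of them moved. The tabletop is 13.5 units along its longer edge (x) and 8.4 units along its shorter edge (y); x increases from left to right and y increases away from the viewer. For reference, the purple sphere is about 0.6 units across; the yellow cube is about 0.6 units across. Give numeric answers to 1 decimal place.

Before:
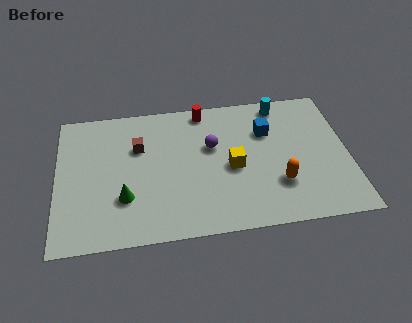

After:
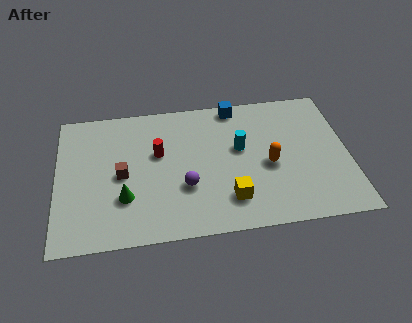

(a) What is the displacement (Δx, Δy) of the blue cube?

(-1.4, 1.8)

From the two frames, the blue cube sits at roughly (9.8, 5.8) before and (8.4, 7.6) after.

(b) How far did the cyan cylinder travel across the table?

3.2

The cyan cylinder moved from about (10.5, 7.4) to (8.5, 4.9), a distance of √(2.0² + 2.5²) ≈ 3.2.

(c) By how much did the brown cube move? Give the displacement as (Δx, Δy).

(-0.8, -1.6)

The brown cube was at about (3.8, 5.6) and moved to about (3.0, 4.0).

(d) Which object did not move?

the green cone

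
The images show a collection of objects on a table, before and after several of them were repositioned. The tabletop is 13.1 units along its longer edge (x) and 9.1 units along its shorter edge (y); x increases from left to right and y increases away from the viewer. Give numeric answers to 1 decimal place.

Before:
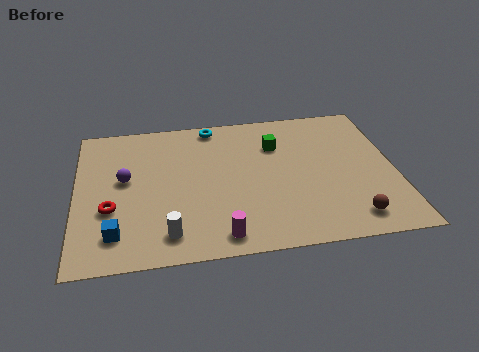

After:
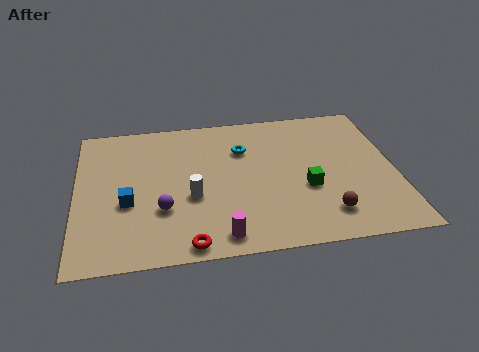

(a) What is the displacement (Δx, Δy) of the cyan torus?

(1.2, -1.8)

The cyan torus was at about (5.7, 8.2) and moved to about (6.9, 6.4).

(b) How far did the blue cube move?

1.9

From (1.6, 1.8) to (2.1, 3.6), the blue cube covered √(0.5² + 1.8²) ≈ 1.9 units.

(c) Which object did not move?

the magenta cylinder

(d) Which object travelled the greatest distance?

the red torus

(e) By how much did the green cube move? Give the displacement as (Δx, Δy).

(1.1, -3.0)

The green cube was at about (8.3, 6.5) and moved to about (9.4, 3.5).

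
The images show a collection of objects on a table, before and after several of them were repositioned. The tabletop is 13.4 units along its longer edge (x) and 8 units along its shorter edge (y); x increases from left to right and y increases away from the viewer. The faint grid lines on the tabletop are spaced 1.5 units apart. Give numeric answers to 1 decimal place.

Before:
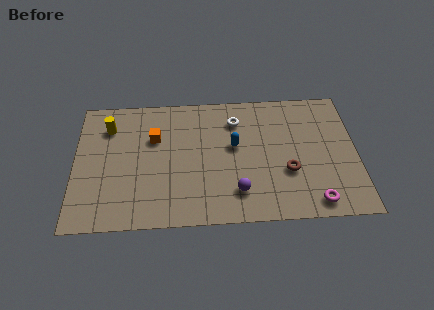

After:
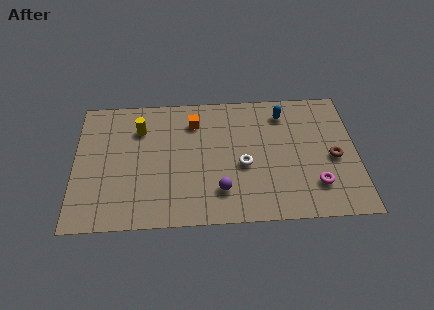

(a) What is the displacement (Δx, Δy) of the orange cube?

(1.9, 0.9)

The orange cube started near (3.8, 5.3) and ended near (5.7, 6.2).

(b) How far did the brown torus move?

2.3

From (10.1, 2.9) to (12.3, 3.6), the brown torus covered √(2.2² + 0.7²) ≈ 2.3 units.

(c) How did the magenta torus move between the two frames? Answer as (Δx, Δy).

(0.1, 1.0)

The magenta torus was at about (11.3, 1.0) and moved to about (11.4, 2.0).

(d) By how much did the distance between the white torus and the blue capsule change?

+2.1

The distance was about 1.6 in the first image and 3.7 in the second, so they moved 2.1 units further apart.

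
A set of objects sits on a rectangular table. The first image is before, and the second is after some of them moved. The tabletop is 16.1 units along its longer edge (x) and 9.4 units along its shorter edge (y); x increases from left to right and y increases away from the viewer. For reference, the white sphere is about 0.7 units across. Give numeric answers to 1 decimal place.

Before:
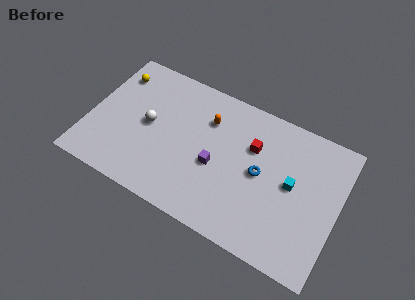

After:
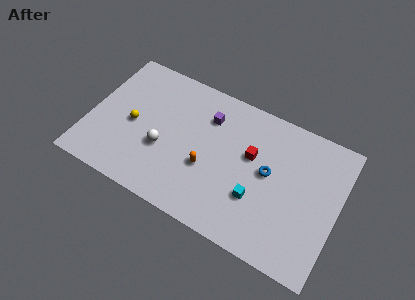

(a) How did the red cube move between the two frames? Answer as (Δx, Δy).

(0.0, -0.6)

The red cube started near (10.4, 6.3) and ended near (10.4, 5.7).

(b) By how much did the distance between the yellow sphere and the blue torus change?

-1.4

The distance was about 10.2 in the first image and 8.8 in the second, so they moved 1.4 units closer together.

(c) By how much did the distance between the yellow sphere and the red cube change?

-1.6

They were about 9.3 units apart before and 7.7 after — 1.6 units closer together.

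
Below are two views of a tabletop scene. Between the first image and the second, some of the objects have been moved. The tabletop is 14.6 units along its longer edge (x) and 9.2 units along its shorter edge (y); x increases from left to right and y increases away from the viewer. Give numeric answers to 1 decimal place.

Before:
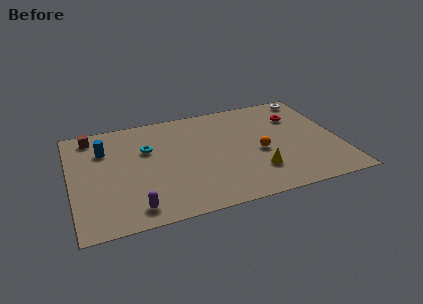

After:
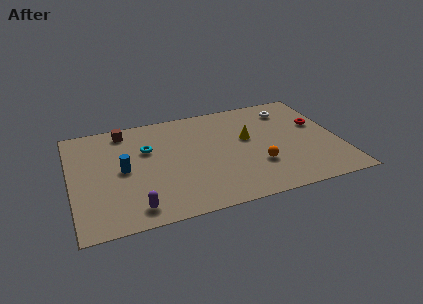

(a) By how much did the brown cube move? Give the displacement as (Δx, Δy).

(1.8, 0.0)

From the two frames, the brown cube sits at roughly (1.3, 8.0) before and (3.1, 8.0) after.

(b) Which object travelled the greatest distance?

the yellow cone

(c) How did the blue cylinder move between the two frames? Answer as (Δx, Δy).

(0.9, -2.0)

The blue cylinder started near (1.9, 6.6) and ended near (2.8, 4.6).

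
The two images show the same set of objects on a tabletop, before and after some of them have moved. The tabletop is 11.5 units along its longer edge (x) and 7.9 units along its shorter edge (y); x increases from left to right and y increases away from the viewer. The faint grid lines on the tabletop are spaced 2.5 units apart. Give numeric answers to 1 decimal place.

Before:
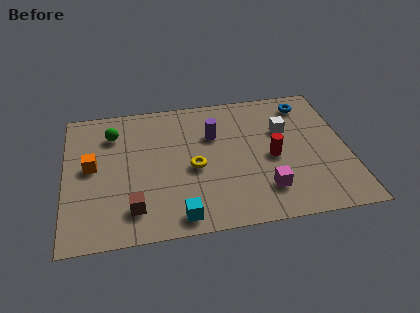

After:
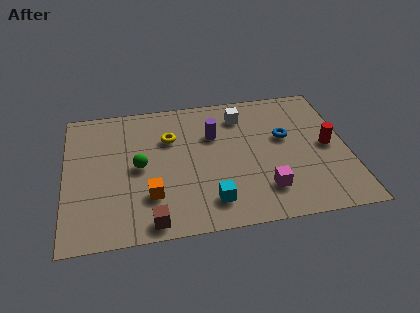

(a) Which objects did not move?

the magenta cube and the purple cylinder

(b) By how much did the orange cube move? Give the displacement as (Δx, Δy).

(2.3, -2.0)

The orange cube started near (1.1, 4.2) and ended near (3.4, 2.2).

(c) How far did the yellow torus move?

2.1

From (5.2, 3.5) to (4.3, 5.4), the yellow torus covered √(0.9² + 1.9²) ≈ 2.1 units.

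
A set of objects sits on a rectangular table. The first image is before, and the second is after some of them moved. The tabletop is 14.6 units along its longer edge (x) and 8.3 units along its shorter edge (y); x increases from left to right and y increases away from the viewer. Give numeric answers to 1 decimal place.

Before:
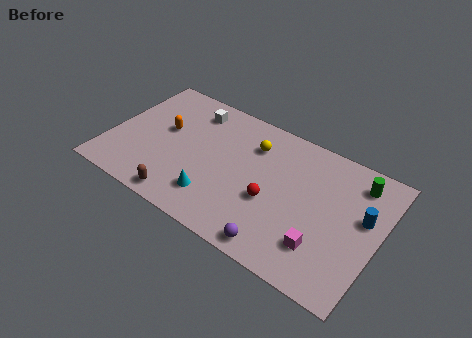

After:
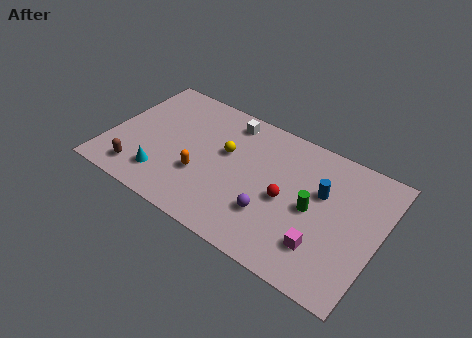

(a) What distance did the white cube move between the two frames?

2.0

The white cube was near (4.0, 6.8) before and (6.0, 7.1) after, so it travelled √(2.0² + 0.3²) ≈ 2.0 units.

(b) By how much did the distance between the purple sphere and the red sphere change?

-1.1

They were about 2.5 units apart before and 1.4 after — 1.1 units closer together.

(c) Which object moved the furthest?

the green cylinder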